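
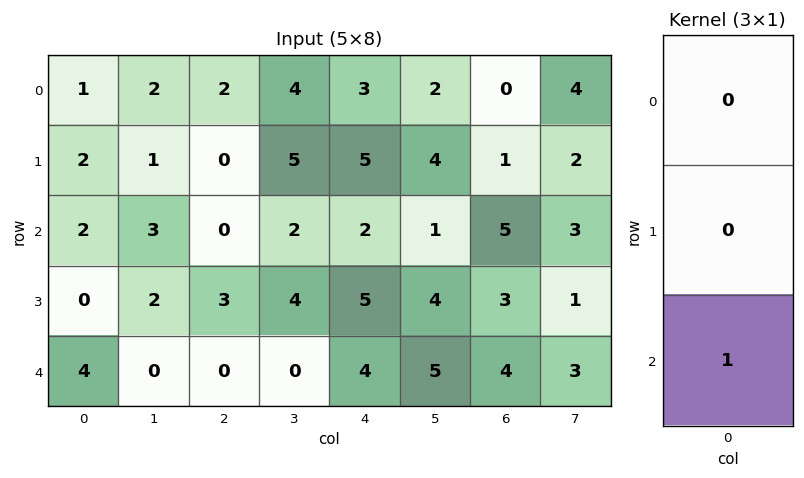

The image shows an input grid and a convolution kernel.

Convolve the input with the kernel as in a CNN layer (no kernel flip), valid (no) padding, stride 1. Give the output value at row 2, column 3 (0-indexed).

0

The receptive field on the input at this output position is [2 / 4 / 0]. Elementwise product with the kernel and sum: 0·1.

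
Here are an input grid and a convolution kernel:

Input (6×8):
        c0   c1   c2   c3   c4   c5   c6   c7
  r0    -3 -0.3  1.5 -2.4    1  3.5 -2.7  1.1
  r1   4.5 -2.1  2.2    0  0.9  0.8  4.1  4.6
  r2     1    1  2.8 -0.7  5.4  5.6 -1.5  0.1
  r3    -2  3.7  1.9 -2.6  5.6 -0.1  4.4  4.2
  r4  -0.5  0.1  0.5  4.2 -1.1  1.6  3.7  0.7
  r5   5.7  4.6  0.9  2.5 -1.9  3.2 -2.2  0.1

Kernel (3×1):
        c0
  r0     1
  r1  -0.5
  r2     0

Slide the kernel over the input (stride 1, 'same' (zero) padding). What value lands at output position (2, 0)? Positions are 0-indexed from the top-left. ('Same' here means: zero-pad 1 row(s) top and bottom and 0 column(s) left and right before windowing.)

The receptive field on the zero-padded input at this output position is [4.5 / 1 / -2]. Elementwise product with the kernel and sum: 4.5·1 + 1·-0.5.

4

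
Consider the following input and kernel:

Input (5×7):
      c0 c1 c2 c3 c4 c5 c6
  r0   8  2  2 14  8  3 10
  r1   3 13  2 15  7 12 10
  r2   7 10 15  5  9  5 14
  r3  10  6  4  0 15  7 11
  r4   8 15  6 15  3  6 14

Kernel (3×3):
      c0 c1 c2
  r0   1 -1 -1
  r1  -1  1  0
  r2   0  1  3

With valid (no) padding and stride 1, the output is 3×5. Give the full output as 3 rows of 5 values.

Output[0,0]: The receptive field on the input at this output position is [8 2 2 / 3 13 2 / 7 10 15]. Elementwise product with the kernel and sum: 8·1 + 2·-1 + 2·-1 + 3·-1 + 13·1 + 10·1 + 15·3.
Output[0,1]: The receptive field on the input at this output position is [2 2 14 / 13 2 15 / 10 15 5]. Elementwise product with the kernel and sum: 2·1 + 2·-1 + 14·-1 + 13·-1 + 2·1 + 15·1 + 5·3.

69 5 25 19 47
9 5 15 36 21
11 39 21 27 30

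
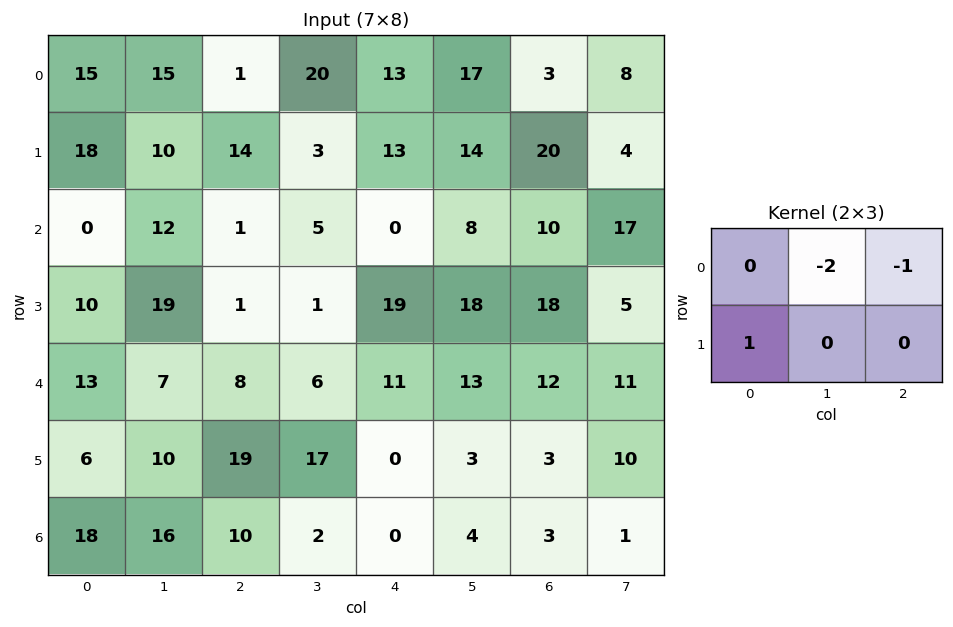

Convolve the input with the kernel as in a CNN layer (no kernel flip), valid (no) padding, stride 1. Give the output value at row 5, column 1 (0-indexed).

-39

The receptive field on the input at this output position is [10 19 17 / 16 10 2]. Elementwise product with the kernel and sum: 19·-2 + 17·-1 + 16·1.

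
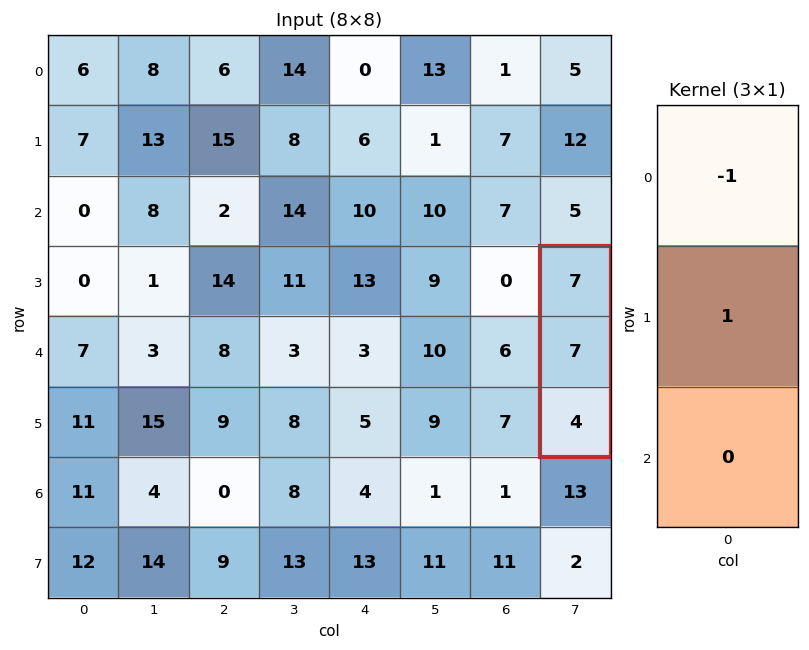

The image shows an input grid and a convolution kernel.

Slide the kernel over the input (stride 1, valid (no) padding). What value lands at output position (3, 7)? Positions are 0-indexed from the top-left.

The receptive field on the input at this output position is [7 / 7 / 4]. Elementwise product with the kernel and sum: 7·-1 + 7·1.

0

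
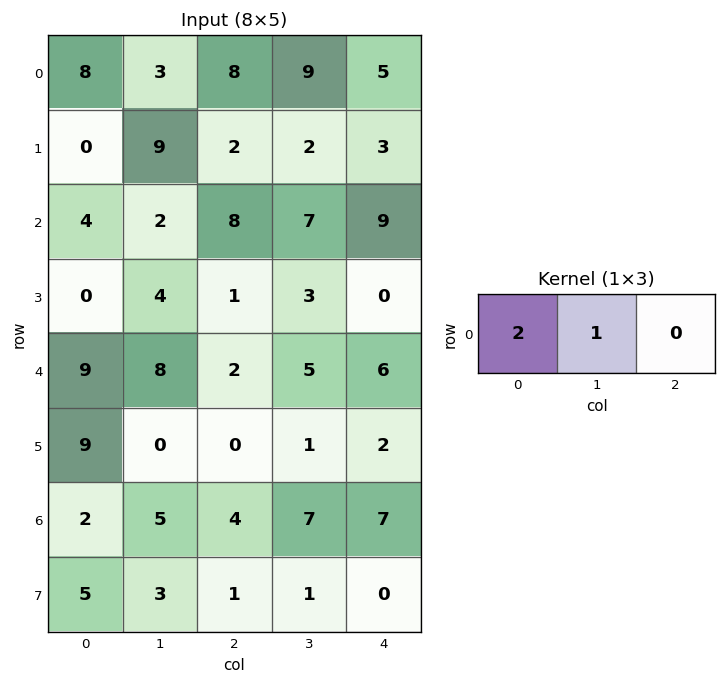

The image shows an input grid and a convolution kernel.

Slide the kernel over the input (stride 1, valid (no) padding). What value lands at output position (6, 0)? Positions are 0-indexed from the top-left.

9

The receptive field on the input at this output position is [2 5 4]. Elementwise product with the kernel and sum: 2·2 + 5·1.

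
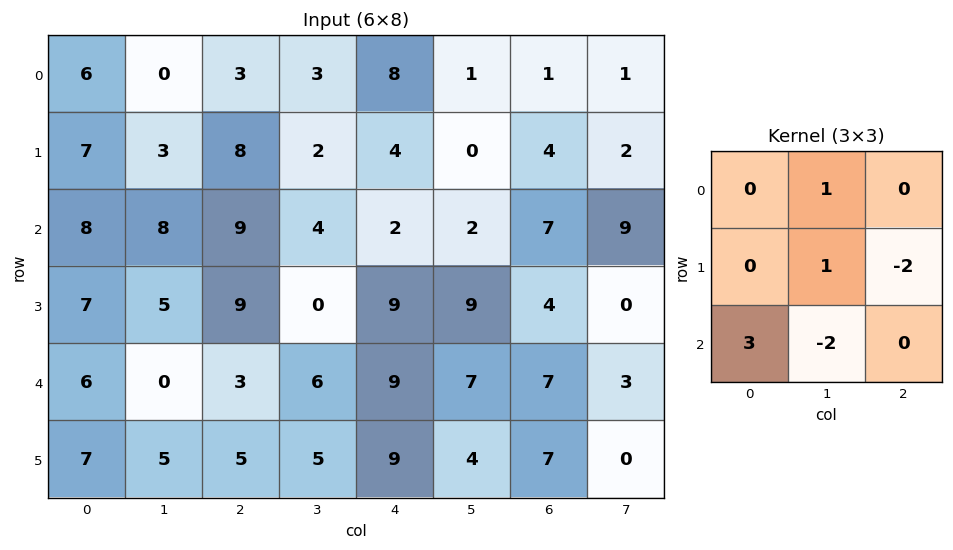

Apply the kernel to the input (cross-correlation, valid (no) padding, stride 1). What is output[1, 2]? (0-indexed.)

29

The receptive field on the input at this output position is [8 2 4 / 9 4 2 / 9 0 9]. Elementwise product with the kernel and sum: 2·1 + 4·1 + 2·-2 + 9·3 + 0·-2.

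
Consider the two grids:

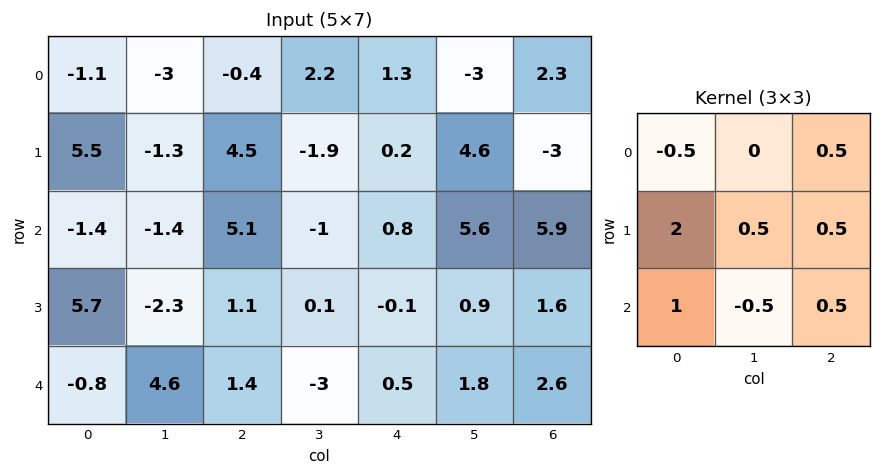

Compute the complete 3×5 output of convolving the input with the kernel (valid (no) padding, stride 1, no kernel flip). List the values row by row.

14.8 -3.15 15 -2.6 2.65
5.95 -3.85 8.95 5.05 6
11.65 -1.4 3.2 1.55 4.5

Output[0,0]: The receptive field on the input at this output position is [-1.1 -3 -0.4 / 5.5 -1.3 4.5 / -1.4 -1.4 5.1]. Elementwise product with the kernel and sum: -1.1·-0.5 + -0.4·0.5 + 5.5·2 + -1.3·0.5 + 4.5·0.5 + -1.4·1 + -1.4·-0.5 + 5.1·0.5.
Output[0,1]: The receptive field on the input at this output position is [-3 -0.4 2.2 / -1.3 4.5 -1.9 / -1.4 5.1 -1]. Elementwise product with the kernel and sum: -3·-0.5 + 2.2·0.5 + -1.3·2 + 4.5·0.5 + -1.9·0.5 + -1.4·1 + 5.1·-0.5 + -1·0.5.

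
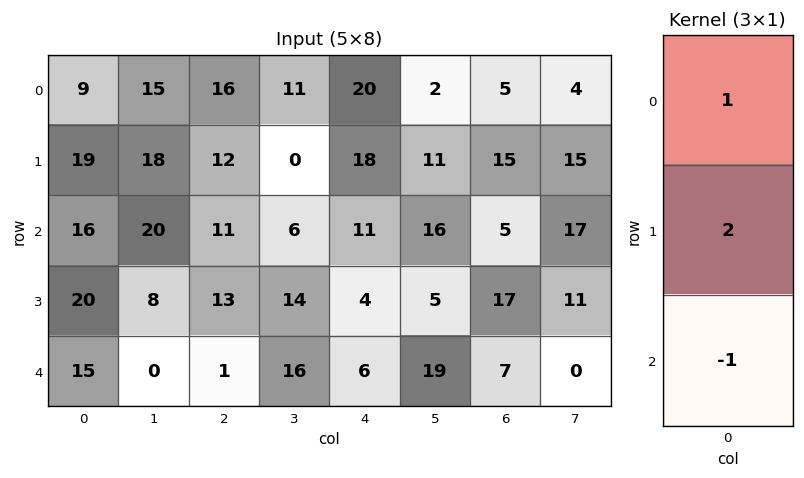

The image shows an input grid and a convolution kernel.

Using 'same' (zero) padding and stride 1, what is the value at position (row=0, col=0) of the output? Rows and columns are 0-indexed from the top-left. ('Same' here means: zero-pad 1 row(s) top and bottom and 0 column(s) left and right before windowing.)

The receptive field on the zero-padded input at this output position is [0 / 9 / 19]. Elementwise product with the kernel and sum: 0·1 + 9·2 + 19·-1.

-1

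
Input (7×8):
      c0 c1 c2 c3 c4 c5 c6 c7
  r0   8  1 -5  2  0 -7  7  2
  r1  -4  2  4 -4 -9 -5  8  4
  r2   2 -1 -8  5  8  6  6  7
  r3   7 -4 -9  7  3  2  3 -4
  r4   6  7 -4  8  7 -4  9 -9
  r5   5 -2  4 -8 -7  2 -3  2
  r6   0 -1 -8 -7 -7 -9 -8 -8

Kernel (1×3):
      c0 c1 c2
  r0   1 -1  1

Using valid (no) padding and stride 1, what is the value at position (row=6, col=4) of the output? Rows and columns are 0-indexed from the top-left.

-6

The receptive field on the input at this output position is [-7 -9 -8]. Elementwise product with the kernel and sum: -7·1 + -9·-1 + -8·1.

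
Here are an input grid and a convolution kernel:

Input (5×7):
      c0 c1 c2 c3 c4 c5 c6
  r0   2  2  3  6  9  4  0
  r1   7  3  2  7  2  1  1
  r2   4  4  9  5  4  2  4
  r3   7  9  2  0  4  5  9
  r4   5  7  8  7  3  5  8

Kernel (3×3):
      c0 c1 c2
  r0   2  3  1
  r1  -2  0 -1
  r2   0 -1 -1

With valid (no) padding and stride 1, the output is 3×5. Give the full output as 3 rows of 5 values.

-16 -8 18 22 19
-3 4 1 0 -18
-2 7 19 11 -12

Output[0,0]: The receptive field on the input at this output position is [2 2 3 / 7 3 2 / 4 4 9]. Elementwise product with the kernel and sum: 2·2 + 2·3 + 3·1 + 7·-2 + 2·-1 + 4·-1 + 9·-1.
Output[0,1]: The receptive field on the input at this output position is [2 3 6 / 3 2 7 / 4 9 5]. Elementwise product with the kernel and sum: 2·2 + 3·3 + 6·1 + 3·-2 + 7·-1 + 9·-1 + 5·-1.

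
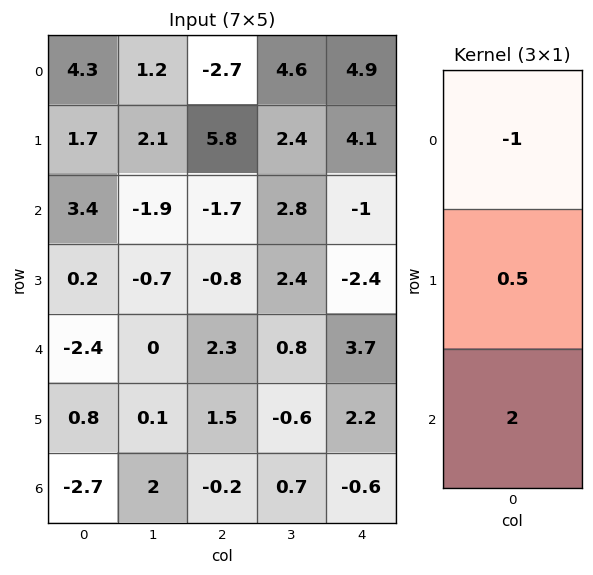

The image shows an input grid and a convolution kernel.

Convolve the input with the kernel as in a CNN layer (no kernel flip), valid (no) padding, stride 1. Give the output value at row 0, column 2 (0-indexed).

2.2

The receptive field on the input at this output position is [-2.7 / 5.8 / -1.7]. Elementwise product with the kernel and sum: -2.7·-1 + 5.8·0.5 + -1.7·2.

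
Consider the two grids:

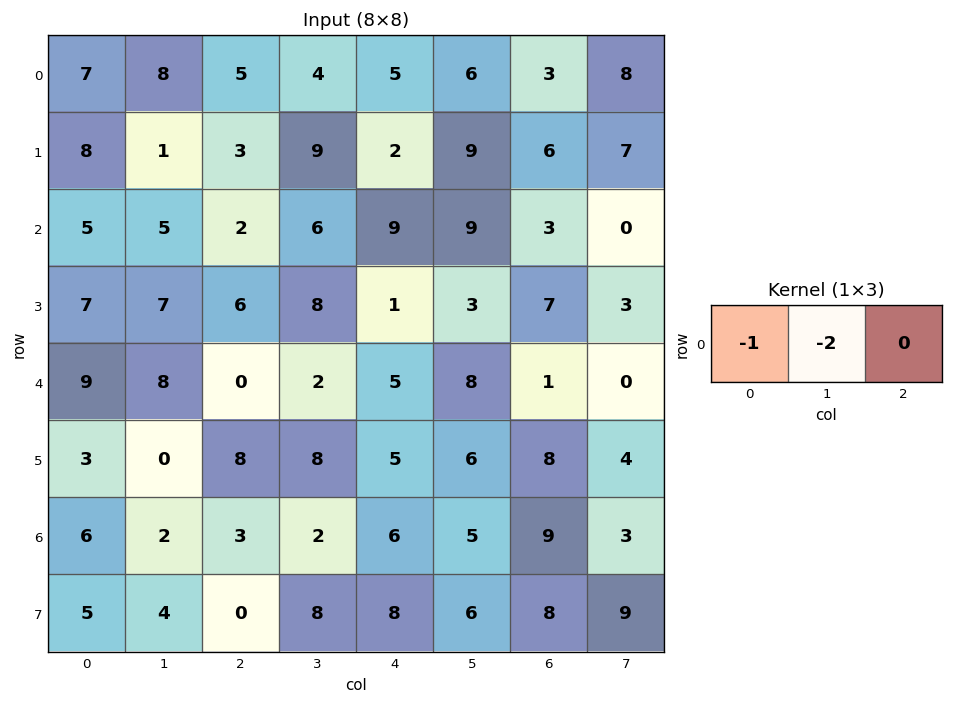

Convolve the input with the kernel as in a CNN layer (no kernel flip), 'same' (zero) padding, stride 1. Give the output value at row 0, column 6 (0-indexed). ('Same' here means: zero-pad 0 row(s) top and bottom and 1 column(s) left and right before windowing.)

The receptive field on the zero-padded input at this output position is [6 3 8]. Elementwise product with the kernel and sum: 6·-1 + 3·-2.

-12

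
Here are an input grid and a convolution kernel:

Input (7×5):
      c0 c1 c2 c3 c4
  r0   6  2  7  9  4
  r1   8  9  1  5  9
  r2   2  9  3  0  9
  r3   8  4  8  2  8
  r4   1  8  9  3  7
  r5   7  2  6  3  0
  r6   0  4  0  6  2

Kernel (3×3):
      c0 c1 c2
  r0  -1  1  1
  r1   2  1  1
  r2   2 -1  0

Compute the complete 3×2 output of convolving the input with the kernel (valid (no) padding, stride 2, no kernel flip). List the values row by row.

24 28
32 47
34 10

Output[0,0]: The receptive field on the input at this output position is [6 2 7 / 8 9 1 / 2 9 3]. Elementwise product with the kernel and sum: 6·-1 + 2·1 + 7·1 + 8·2 + 9·1 + 1·1 + 2·2 + 9·-1.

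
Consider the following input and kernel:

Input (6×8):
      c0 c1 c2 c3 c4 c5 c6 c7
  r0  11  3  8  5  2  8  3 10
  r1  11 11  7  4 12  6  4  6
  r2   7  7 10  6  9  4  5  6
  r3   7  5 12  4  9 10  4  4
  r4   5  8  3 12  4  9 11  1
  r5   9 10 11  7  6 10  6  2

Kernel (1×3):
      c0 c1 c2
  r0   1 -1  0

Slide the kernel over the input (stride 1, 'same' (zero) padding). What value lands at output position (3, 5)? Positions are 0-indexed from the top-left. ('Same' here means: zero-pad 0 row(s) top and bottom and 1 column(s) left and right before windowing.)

The receptive field on the zero-padded input at this output position is [9 10 4]. Elementwise product with the kernel and sum: 9·1 + 10·-1.

-1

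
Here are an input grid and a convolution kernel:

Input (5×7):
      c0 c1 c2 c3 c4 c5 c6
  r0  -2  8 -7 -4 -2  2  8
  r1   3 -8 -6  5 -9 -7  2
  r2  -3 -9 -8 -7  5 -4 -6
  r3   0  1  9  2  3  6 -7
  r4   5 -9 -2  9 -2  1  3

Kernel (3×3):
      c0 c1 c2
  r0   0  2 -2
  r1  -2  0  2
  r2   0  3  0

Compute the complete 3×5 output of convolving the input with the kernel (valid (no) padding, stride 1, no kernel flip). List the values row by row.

Output[0,0]: The receptive field on the input at this output position is [-2 8 -7 / 3 -8 -6 / -3 -9 -8]. Elementwise product with the kernel and sum: 8·2 + -7·-2 + 3·-2 + -6·2 + -9·3.
Output[0,1]: The receptive field on the input at this output position is [8 -7 -4 / -8 -6 5 / -9 -8 -7]. Elementwise product with the kernel and sum: -7·2 + -4·-2 + -8·-2 + 5·2 + -8·3.

-15 -4 -31 -17 -2
-11 9 60 11 -22
-11 -6 -9 20 -13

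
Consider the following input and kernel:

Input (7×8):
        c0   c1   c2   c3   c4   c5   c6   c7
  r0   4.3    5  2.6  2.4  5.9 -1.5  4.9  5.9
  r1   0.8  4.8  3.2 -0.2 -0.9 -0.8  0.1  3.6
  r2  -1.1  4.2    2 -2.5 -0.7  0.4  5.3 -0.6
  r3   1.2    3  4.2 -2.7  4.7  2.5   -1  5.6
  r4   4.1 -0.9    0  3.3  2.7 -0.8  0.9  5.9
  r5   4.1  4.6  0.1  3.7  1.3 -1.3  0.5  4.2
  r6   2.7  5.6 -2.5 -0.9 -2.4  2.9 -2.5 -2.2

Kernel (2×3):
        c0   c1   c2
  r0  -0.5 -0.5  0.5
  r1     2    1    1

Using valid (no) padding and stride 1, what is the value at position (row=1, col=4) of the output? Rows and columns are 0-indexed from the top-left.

The receptive field on the input at this output position is [-0.9 -0.8 0.1 / -0.7 0.4 5.3]. Elementwise product with the kernel and sum: -0.9·-0.5 + -0.8·-0.5 + 0.1·0.5 + -0.7·2 + 0.4·1 + 5.3·1.

5.2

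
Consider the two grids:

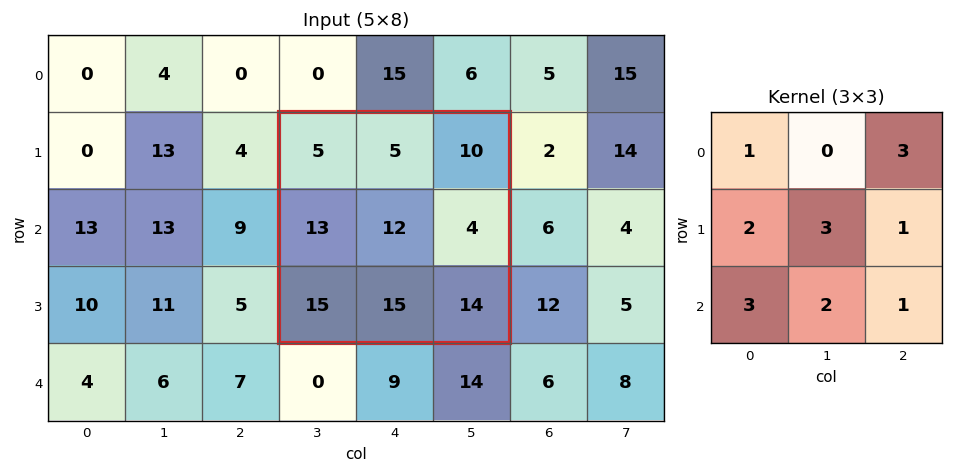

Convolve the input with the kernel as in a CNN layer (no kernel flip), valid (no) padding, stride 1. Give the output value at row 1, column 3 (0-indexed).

The receptive field on the input at this output position is [5 5 10 / 13 12 4 / 15 15 14]. Elementwise product with the kernel and sum: 5·1 + 10·3 + 13·2 + 12·3 + 4·1 + 15·3 + 15·2 + 14·1.

190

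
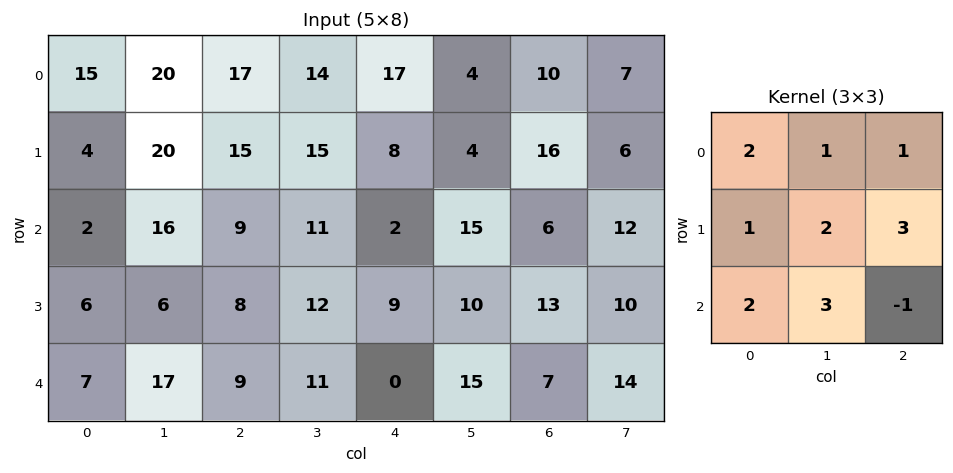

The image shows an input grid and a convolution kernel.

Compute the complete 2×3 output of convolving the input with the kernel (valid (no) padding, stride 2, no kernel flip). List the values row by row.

199 183 155
127 141 131

Output[0,0]: The receptive field on the input at this output position is [15 20 17 / 4 20 15 / 2 16 9]. Elementwise product with the kernel and sum: 15·2 + 20·1 + 17·1 + 4·1 + 20·2 + 15·3 + 2·2 + 16·3 + 9·-1.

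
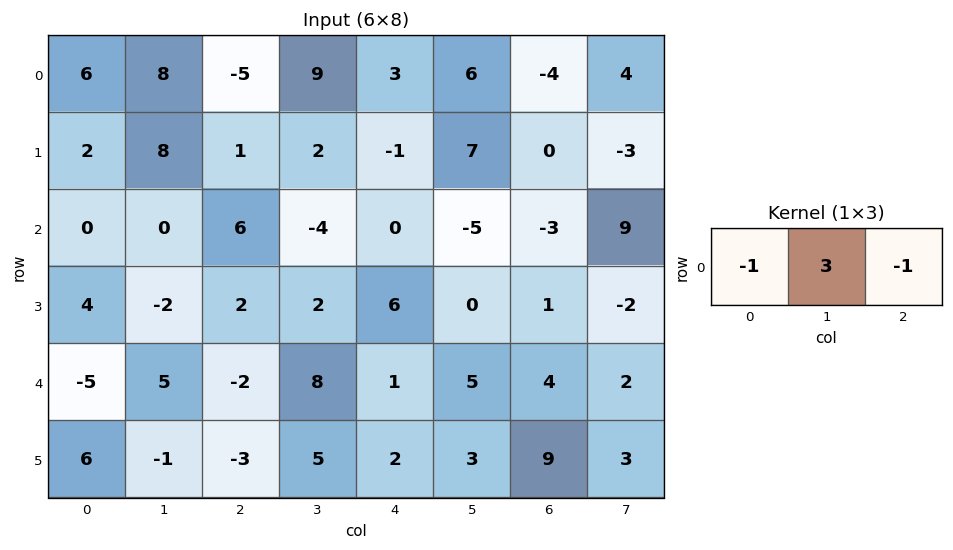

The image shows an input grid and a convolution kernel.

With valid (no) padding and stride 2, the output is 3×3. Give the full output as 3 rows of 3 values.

Output[0,0]: The receptive field on the input at this output position is [6 8 -5]. Elementwise product with the kernel and sum: 6·-1 + 8·3 + -5·-1.

23 29 19
-6 -18 -12
22 25 10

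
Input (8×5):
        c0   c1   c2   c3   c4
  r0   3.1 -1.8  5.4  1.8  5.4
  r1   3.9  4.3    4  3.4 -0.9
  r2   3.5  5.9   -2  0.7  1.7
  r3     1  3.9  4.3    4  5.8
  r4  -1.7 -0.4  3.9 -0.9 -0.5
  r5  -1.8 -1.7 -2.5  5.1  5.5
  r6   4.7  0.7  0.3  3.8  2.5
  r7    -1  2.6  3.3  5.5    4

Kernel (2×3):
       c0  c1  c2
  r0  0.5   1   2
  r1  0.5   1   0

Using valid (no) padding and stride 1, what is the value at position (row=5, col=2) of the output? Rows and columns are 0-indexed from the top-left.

The receptive field on the input at this output position is [-2.5 5.1 5.5 / 0.3 3.8 2.5]. Elementwise product with the kernel and sum: -2.5·0.5 + 5.1·1 + 5.5·2 + 0.3·0.5 + 3.8·1.

18.8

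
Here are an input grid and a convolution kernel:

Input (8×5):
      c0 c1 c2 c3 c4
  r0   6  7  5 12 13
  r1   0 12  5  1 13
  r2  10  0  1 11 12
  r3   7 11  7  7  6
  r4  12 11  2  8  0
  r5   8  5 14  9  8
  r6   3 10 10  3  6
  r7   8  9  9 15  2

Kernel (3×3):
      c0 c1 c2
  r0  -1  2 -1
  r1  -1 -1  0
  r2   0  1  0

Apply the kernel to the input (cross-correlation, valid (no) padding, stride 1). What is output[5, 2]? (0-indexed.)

-2

The receptive field on the input at this output position is [14 9 8 / 10 3 6 / 9 15 2]. Elementwise product with the kernel and sum: 14·-1 + 9·2 + 8·-1 + 10·-1 + 3·-1 + 15·1.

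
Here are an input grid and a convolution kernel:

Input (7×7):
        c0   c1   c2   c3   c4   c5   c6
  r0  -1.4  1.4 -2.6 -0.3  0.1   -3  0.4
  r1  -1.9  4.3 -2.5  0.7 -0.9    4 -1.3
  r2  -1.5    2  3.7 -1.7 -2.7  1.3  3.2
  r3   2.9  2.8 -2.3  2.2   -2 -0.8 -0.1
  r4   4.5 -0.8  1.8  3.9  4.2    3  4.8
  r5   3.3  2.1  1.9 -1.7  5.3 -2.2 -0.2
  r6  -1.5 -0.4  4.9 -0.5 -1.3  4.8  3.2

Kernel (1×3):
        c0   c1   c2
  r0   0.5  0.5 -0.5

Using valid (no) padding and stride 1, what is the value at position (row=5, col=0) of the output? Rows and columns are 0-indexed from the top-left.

1.75

The receptive field on the input at this output position is [3.3 2.1 1.9]. Elementwise product with the kernel and sum: 3.3·0.5 + 2.1·0.5 + 1.9·-0.5.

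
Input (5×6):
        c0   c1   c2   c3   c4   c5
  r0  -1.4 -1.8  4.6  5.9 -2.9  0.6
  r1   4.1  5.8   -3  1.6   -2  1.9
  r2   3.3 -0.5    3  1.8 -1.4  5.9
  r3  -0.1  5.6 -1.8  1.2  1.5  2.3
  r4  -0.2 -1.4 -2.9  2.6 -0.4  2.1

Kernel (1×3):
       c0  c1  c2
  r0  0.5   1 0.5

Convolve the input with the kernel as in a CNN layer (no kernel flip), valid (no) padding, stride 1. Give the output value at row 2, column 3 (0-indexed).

The receptive field on the input at this output position is [1.8 -1.4 5.9]. Elementwise product with the kernel and sum: 1.8·0.5 + -1.4·1 + 5.9·0.5.

2.45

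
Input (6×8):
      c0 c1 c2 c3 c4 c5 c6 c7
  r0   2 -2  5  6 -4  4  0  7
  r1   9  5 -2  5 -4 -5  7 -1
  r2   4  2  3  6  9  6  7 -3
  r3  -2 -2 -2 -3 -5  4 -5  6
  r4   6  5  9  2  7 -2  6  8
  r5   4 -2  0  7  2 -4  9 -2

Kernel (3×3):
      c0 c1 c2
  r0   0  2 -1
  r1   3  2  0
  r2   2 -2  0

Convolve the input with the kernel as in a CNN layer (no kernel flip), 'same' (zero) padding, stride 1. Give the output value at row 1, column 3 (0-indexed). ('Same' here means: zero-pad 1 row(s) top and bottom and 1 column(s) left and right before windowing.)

The receptive field on the zero-padded input at this output position is [5 6 -4 / -2 5 -4 / 3 6 9]. Elementwise product with the kernel and sum: 6·2 + -4·-1 + -2·3 + 5·2 + 3·2 + 6·-2.

14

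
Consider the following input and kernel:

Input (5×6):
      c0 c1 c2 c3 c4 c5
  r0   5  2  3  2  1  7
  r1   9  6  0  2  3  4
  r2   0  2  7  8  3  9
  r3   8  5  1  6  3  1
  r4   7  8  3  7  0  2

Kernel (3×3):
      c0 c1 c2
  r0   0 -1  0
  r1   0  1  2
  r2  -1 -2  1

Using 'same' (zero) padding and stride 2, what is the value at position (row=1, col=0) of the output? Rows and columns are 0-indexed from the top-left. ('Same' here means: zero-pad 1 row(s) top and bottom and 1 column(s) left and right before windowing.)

The receptive field on the zero-padded input at this output position is [0 9 6 / 0 0 2 / 0 8 5]. Elementwise product with the kernel and sum: 9·-1 + 0·1 + 2·2 + 0·-1 + 8·-2 + 5·1.

-16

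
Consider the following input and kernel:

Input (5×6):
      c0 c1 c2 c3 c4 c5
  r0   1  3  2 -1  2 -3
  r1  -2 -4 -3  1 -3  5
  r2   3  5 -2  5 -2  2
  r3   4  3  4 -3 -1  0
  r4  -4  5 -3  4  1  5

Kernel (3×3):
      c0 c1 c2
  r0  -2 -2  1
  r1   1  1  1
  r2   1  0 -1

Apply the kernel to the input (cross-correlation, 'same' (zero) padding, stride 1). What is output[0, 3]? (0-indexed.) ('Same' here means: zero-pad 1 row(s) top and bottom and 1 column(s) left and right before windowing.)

3

The receptive field on the zero-padded input at this output position is [0 0 0 / 2 -1 2 / -3 1 -3]. Elementwise product with the kernel and sum: 0·-2 + 0·-2 + 0·1 + 2·1 + -1·1 + 2·1 + -3·1 + -3·-1.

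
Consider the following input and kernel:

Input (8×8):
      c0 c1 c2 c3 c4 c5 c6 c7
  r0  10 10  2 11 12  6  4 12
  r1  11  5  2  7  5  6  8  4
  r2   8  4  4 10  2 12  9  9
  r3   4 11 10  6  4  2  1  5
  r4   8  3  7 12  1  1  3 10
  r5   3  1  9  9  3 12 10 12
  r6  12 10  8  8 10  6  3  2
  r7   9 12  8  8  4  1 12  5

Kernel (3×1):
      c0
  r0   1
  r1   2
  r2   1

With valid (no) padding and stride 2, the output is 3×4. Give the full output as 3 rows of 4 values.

Output[0,0]: The receptive field on the input at this output position is [10 / 11 / 8]. Elementwise product with the kernel and sum: 10·1 + 11·2 + 8·1.

40 10 24 29
24 31 11 14
26 33 17 26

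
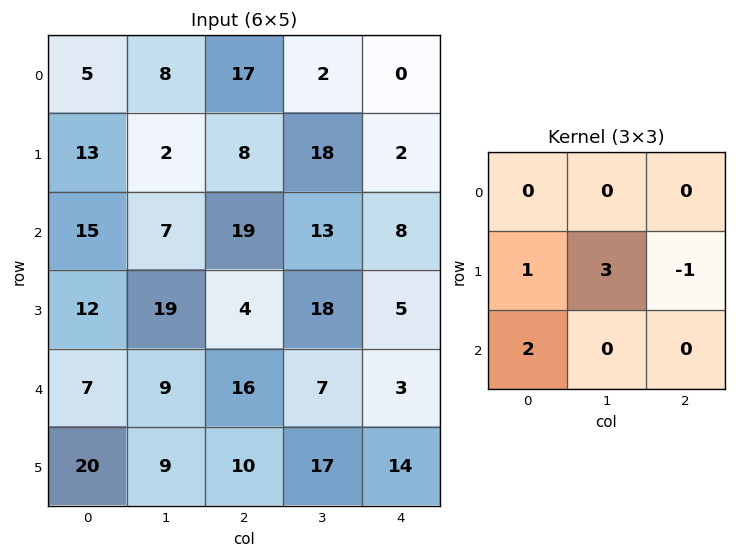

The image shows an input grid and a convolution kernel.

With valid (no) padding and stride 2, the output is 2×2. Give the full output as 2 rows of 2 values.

41 98
79 85

Output[0,0]: The receptive field on the input at this output position is [5 8 17 / 13 2 8 / 15 7 19]. Elementwise product with the kernel and sum: 13·1 + 2·3 + 8·-1 + 15·2.
Output[0,1]: The receptive field on the input at this output position is [17 2 0 / 8 18 2 / 19 13 8]. Elementwise product with the kernel and sum: 8·1 + 18·3 + 2·-1 + 19·2.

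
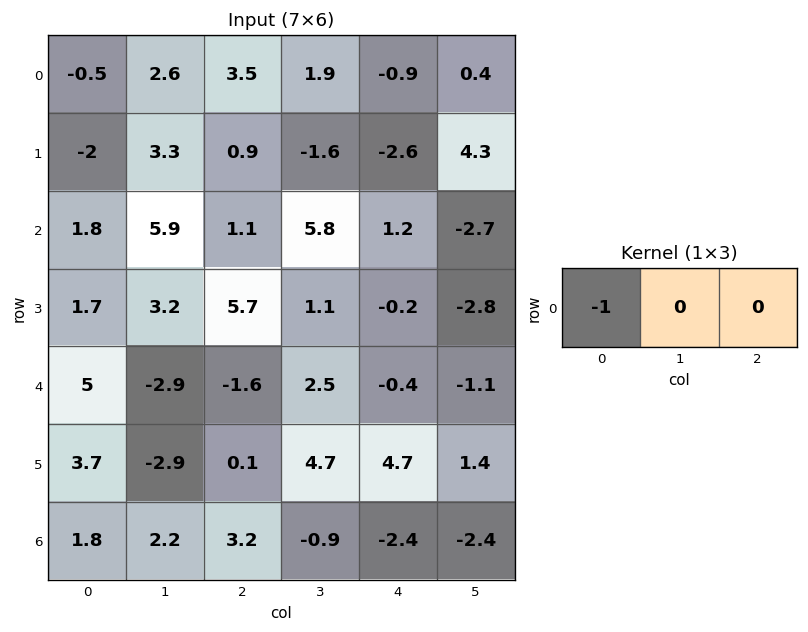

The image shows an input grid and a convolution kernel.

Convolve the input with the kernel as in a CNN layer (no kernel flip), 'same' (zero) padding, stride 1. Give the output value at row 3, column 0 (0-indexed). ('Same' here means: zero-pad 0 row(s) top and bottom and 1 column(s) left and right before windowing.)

0

The receptive field on the zero-padded input at this output position is [0 1.7 3.2]. Elementwise product with the kernel and sum: 0·-1.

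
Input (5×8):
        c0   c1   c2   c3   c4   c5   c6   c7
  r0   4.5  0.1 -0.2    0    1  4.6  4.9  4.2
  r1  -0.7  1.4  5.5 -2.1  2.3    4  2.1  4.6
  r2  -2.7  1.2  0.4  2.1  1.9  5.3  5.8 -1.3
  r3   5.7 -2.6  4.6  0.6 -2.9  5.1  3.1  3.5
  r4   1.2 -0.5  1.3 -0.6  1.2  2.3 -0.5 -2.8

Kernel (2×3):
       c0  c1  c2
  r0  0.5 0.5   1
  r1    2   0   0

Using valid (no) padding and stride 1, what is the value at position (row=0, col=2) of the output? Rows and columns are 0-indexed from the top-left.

11.9

The receptive field on the input at this output position is [-0.2 0 1 / 5.5 -2.1 2.3]. Elementwise product with the kernel and sum: -0.2·0.5 + 0·0.5 + 1·1 + 5.5·2.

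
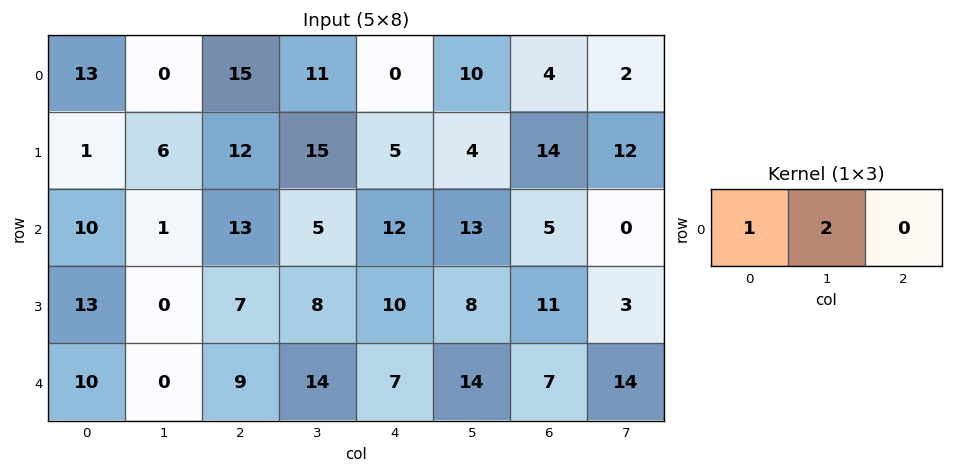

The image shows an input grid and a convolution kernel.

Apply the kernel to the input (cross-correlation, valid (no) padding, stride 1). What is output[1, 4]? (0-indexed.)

13

The receptive field on the input at this output position is [5 4 14]. Elementwise product with the kernel and sum: 5·1 + 4·2.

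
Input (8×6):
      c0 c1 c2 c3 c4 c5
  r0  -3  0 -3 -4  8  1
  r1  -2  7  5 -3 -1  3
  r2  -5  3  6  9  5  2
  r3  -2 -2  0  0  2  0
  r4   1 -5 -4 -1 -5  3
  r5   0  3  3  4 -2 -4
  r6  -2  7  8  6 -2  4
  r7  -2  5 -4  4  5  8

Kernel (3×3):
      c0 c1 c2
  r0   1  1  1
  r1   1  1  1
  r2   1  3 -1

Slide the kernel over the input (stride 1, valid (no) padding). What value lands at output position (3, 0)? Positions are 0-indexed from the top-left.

-6

The receptive field on the input at this output position is [-2 -2 0 / 1 -5 -4 / 0 3 3]. Elementwise product with the kernel and sum: -2·1 + -2·1 + 0·1 + 1·1 + -5·1 + -4·1 + 0·1 + 3·3 + 3·-1.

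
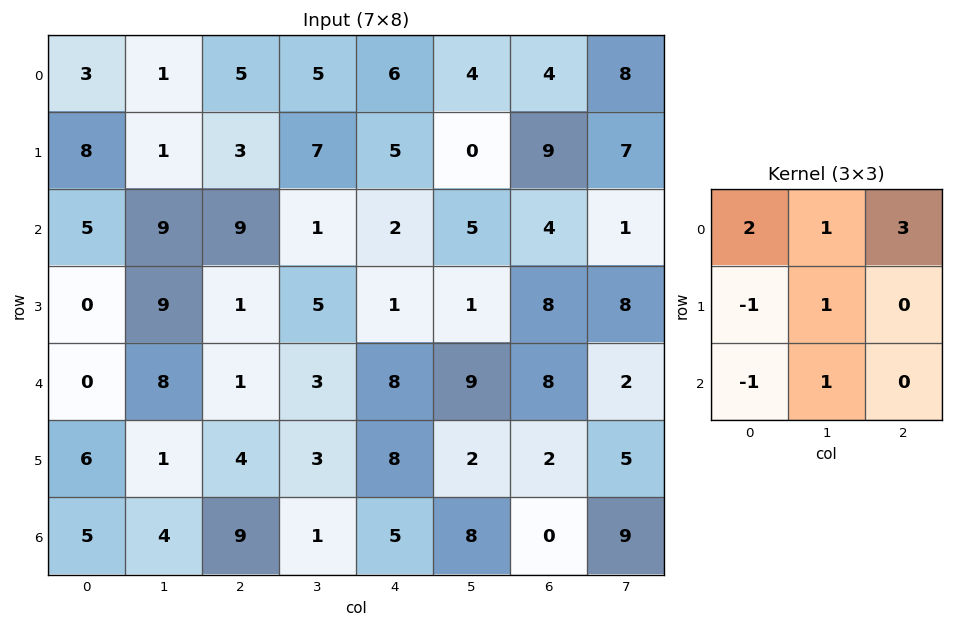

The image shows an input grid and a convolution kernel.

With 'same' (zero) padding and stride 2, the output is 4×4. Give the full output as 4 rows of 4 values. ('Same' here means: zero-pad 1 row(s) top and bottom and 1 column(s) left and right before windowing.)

Output[0,0]: The receptive field on the zero-padded input at this output position is [0 0 0 / 0 3 1 / 0 8 1]. Elementwise product with the kernel and sum: 0·2 + 0·1 + 0·3 + 0·-1 + 3·1 + 0·-1 + 8·1.
Output[0,1]: The receptive field on the zero-padded input at this output position is [0 0 0 / 1 5 5 / 1 3 7]. Elementwise product with the kernel and sum: 0·2 + 0·1 + 0·3 + 1·-1 + 5·1 + 1·-1 + 3·1.

11 6 -1 9
16 18 16 36
33 30 24 33
14 20 24 13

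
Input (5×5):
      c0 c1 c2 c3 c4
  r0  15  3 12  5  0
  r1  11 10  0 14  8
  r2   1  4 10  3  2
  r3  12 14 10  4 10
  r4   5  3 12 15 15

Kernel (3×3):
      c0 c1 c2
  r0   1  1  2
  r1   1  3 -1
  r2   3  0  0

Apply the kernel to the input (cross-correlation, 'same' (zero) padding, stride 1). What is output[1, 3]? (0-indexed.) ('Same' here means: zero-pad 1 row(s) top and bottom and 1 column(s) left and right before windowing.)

81

The receptive field on the zero-padded input at this output position is [12 5 0 / 0 14 8 / 10 3 2]. Elementwise product with the kernel and sum: 12·1 + 5·1 + 0·2 + 0·1 + 14·3 + 8·-1 + 10·3.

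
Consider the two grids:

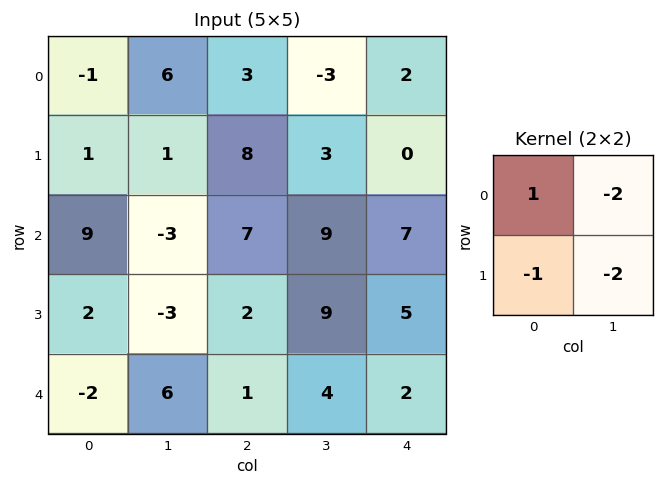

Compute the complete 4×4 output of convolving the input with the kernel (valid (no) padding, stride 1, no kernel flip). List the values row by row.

-16 -17 -5 -10
-4 -26 -23 -20
19 -18 -31 -24
-2 -15 -25 -9

Output[0,0]: The receptive field on the input at this output position is [-1 6 / 1 1]. Elementwise product with the kernel and sum: -1·1 + 6·-2 + 1·-1 + 1·-2.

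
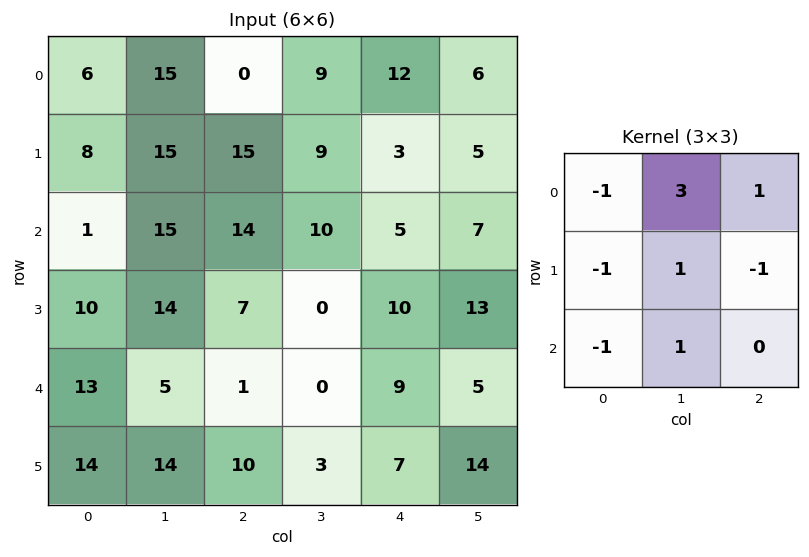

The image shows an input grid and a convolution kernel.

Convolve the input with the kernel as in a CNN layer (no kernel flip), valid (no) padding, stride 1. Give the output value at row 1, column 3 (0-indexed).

The receptive field on the input at this output position is [9 3 5 / 10 5 7 / 0 10 13]. Elementwise product with the kernel and sum: 9·-1 + 3·3 + 5·1 + 10·-1 + 5·1 + 7·-1 + 0·-1 + 10·1.

3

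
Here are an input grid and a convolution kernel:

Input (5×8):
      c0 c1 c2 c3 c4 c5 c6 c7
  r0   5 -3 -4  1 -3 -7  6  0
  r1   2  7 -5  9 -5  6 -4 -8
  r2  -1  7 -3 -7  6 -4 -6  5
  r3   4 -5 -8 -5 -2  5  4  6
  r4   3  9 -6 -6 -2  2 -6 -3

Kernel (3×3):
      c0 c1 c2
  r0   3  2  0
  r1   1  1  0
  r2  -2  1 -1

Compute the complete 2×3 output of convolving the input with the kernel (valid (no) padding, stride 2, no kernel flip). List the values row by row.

30 -13 -32
19 -28 25

Output[0,0]: The receptive field on the input at this output position is [5 -3 -4 / 2 7 -5 / -1 7 -3]. Elementwise product with the kernel and sum: 5·3 + -3·2 + 2·1 + 7·1 + -1·-2 + 7·1 + -3·-1.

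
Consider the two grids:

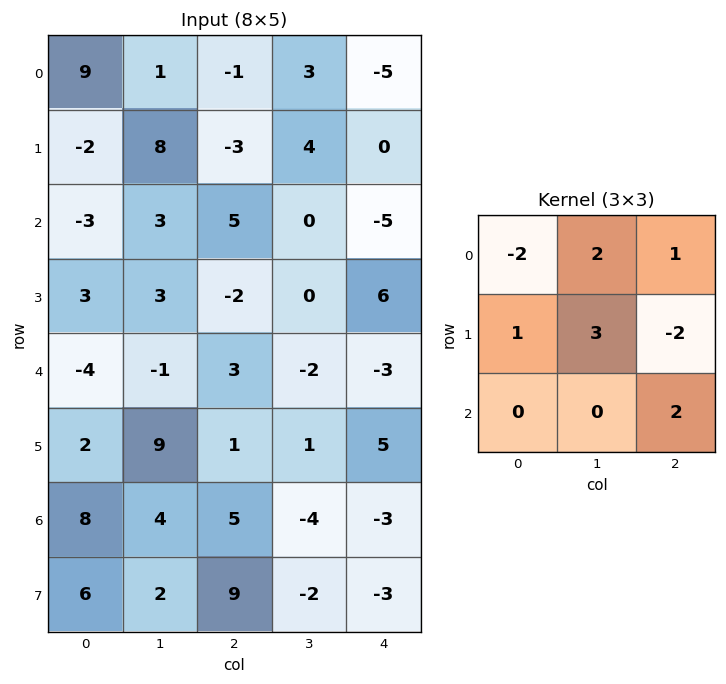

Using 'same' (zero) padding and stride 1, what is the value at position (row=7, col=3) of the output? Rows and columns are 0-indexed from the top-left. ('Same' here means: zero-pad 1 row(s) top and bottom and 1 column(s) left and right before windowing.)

The receptive field on the zero-padded input at this output position is [5 -4 -3 / 9 -2 -3 / 0 0 0]. Elementwise product with the kernel and sum: 5·-2 + -4·2 + -3·1 + 9·1 + -2·3 + -3·-2 + 0·2.

-12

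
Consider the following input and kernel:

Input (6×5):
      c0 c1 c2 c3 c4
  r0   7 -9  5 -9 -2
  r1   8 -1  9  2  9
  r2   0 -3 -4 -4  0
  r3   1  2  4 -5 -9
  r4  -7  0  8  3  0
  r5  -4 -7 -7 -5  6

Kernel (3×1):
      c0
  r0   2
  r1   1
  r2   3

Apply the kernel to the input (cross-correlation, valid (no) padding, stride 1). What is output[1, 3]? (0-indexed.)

-15

The receptive field on the input at this output position is [2 / -4 / -5]. Elementwise product with the kernel and sum: 2·2 + -4·1 + -5·3.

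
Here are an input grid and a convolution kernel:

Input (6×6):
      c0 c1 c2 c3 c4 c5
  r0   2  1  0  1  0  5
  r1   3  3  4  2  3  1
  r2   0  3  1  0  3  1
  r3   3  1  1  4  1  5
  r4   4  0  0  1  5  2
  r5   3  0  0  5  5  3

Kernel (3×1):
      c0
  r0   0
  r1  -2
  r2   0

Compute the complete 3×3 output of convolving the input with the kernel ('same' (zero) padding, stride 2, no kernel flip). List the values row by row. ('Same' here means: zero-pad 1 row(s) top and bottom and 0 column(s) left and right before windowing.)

Output[0,0]: The receptive field on the zero-padded input at this output position is [0 / 2 / 3]. Elementwise product with the kernel and sum: 2·-2.

-4 0 0
0 -2 -6
-8 0 -10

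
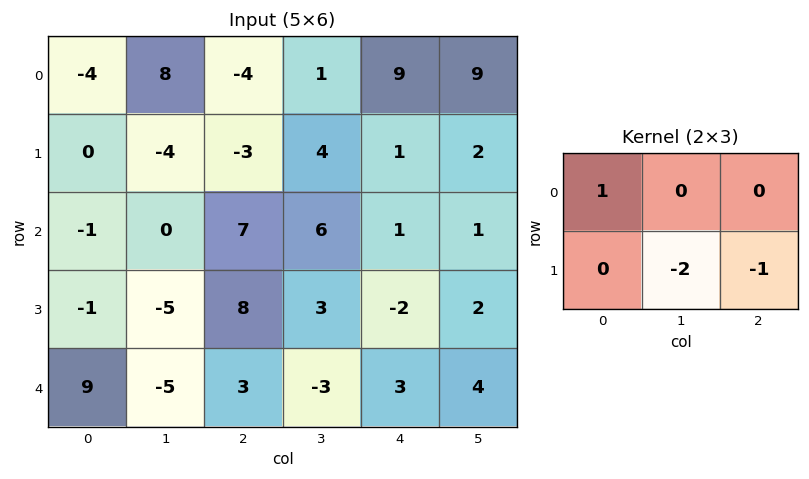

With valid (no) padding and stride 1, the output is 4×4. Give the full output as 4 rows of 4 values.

Output[0,0]: The receptive field on the input at this output position is [-4 8 -4 / 0 -4 -3]. Elementwise product with the kernel and sum: -4·1 + -4·-2 + -3·-1.
Output[0,1]: The receptive field on the input at this output position is [8 -4 1 / -4 -3 4]. Elementwise product with the kernel and sum: 8·1 + -3·-2 + 4·-1.

7 10 -13 -3
-7 -24 -16 1
1 -19 3 8
6 -8 11 -7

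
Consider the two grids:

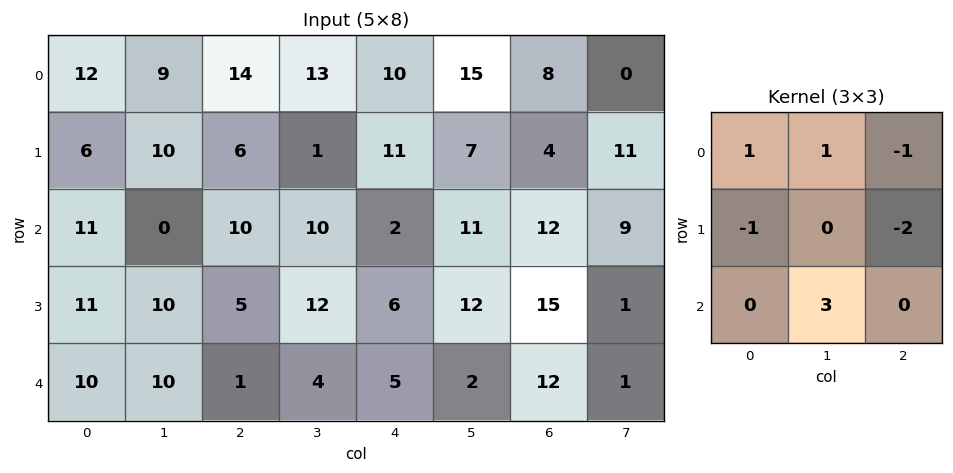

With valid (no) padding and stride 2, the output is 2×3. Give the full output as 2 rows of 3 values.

-11 19 31
10 13 -29

Output[0,0]: The receptive field on the input at this output position is [12 9 14 / 6 10 6 / 11 0 10]. Elementwise product with the kernel and sum: 12·1 + 9·1 + 14·-1 + 6·-1 + 6·-2 + 0·3.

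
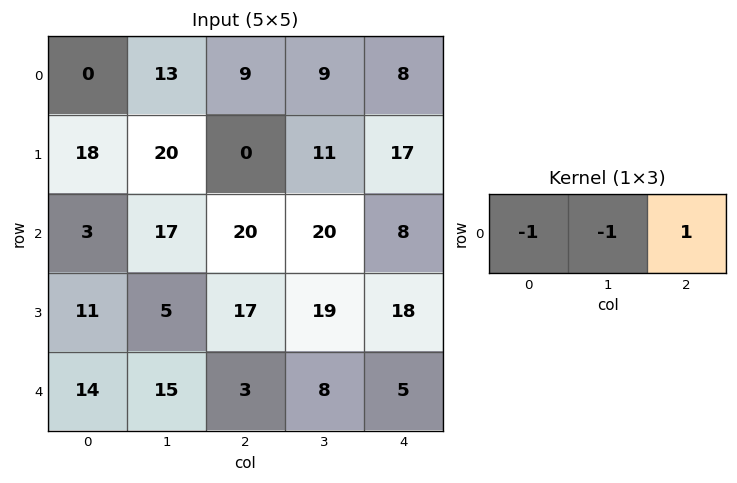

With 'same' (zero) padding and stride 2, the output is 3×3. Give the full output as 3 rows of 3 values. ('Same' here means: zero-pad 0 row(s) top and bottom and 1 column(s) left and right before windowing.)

Output[0,0]: The receptive field on the zero-padded input at this output position is [0 0 13]. Elementwise product with the kernel and sum: 0·-1 + 0·-1 + 13·1.
Output[0,1]: The receptive field on the zero-padded input at this output position is [13 9 9]. Elementwise product with the kernel and sum: 13·-1 + 9·-1 + 9·1.

13 -13 -17
14 -17 -28
1 -10 -13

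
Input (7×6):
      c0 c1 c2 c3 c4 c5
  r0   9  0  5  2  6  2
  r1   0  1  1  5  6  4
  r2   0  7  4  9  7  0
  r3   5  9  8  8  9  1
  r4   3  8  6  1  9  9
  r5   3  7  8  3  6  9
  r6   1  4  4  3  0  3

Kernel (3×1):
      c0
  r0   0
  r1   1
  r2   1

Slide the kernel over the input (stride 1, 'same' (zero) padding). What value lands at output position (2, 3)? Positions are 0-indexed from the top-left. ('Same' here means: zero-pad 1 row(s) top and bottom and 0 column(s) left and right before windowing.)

The receptive field on the zero-padded input at this output position is [5 / 9 / 8]. Elementwise product with the kernel and sum: 9·1 + 8·1.

17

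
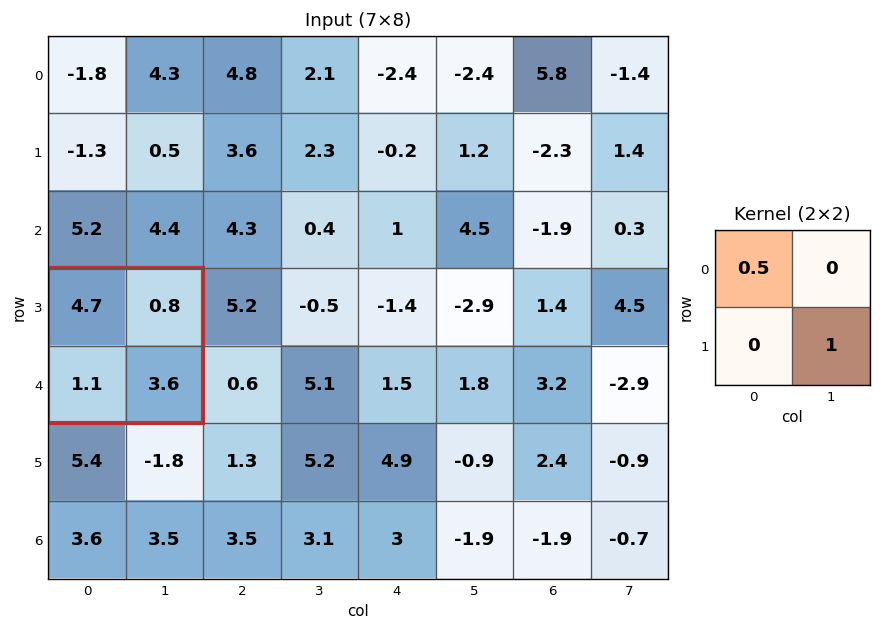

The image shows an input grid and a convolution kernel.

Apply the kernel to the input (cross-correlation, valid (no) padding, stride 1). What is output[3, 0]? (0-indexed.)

The receptive field on the input at this output position is [4.7 0.8 / 1.1 3.6]. Elementwise product with the kernel and sum: 4.7·0.5 + 3.6·1.

5.95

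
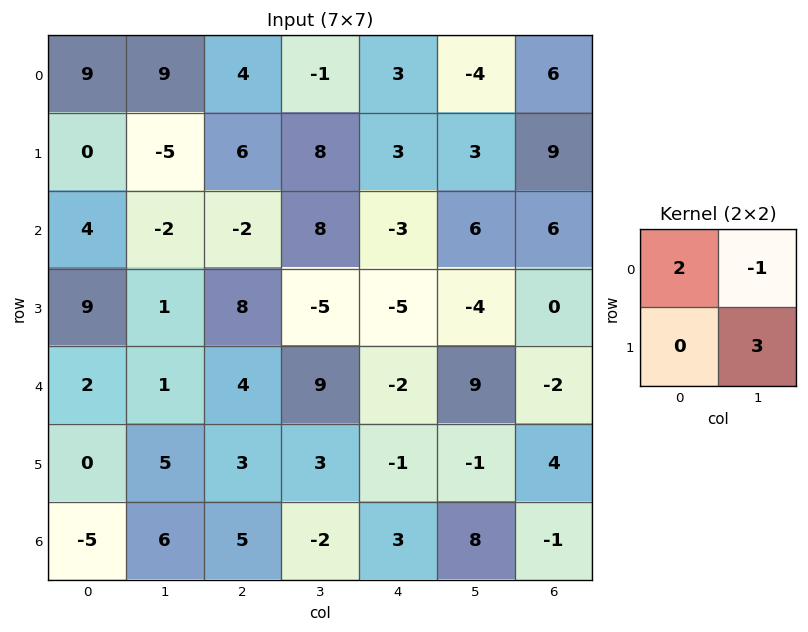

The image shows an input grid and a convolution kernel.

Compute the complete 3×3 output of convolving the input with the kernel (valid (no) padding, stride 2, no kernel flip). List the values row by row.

Output[0,0]: The receptive field on the input at this output position is [9 9 / 0 -5]. Elementwise product with the kernel and sum: 9·2 + 9·-1 + -5·3.

-6 33 19
13 -27 -24
18 8 -16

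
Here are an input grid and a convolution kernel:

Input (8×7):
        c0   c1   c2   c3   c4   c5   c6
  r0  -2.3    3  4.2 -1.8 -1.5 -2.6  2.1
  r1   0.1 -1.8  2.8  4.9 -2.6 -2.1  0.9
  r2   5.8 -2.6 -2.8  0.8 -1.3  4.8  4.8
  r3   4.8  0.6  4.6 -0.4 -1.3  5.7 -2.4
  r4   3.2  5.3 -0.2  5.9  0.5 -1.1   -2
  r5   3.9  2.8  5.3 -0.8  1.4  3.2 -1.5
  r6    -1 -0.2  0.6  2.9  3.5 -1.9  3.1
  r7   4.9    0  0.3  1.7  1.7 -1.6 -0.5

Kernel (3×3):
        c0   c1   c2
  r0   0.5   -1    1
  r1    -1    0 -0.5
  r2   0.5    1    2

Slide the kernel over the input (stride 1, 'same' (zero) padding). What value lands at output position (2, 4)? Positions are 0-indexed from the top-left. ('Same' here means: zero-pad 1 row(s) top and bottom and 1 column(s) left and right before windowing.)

The receptive field on the zero-padded input at this output position is [4.9 -2.6 -2.1 / 0.8 -1.3 4.8 / -0.4 -1.3 5.7]. Elementwise product with the kernel and sum: 4.9·0.5 + -2.6·-1 + -2.1·1 + 0.8·-1 + 4.8·-0.5 + -0.4·0.5 + -1.3·1 + 5.7·2.

9.65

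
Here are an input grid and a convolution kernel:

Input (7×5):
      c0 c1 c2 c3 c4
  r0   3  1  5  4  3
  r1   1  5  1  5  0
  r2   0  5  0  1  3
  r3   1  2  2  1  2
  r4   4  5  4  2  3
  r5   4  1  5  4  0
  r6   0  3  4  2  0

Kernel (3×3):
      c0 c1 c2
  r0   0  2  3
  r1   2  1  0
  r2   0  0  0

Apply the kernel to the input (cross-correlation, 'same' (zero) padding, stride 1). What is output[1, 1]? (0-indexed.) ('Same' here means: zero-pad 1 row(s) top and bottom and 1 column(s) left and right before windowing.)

The receptive field on the zero-padded input at this output position is [3 1 5 / 1 5 1 / 0 5 0]. Elementwise product with the kernel and sum: 1·2 + 5·3 + 1·2 + 5·1.

24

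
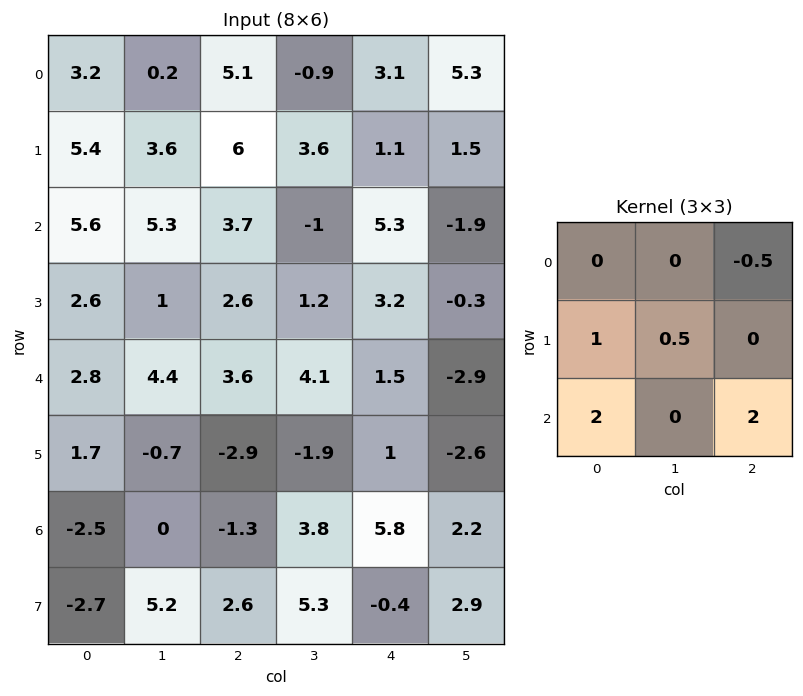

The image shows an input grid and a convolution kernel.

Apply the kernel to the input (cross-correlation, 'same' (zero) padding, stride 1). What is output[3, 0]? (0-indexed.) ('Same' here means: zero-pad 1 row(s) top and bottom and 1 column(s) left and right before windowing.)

7.45

The receptive field on the zero-padded input at this output position is [0 5.6 5.3 / 0 2.6 1 / 0 2.8 4.4]. Elementwise product with the kernel and sum: 5.3·-0.5 + 0·1 + 2.6·0.5 + 0·2 + 4.4·2.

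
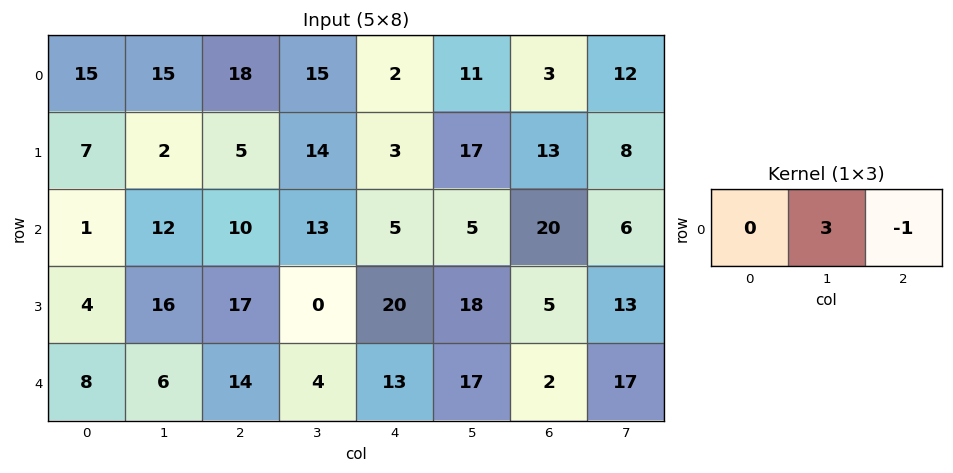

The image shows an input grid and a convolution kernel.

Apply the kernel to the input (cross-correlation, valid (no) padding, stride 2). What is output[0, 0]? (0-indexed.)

The receptive field on the input at this output position is [15 15 18]. Elementwise product with the kernel and sum: 15·3 + 18·-1.

27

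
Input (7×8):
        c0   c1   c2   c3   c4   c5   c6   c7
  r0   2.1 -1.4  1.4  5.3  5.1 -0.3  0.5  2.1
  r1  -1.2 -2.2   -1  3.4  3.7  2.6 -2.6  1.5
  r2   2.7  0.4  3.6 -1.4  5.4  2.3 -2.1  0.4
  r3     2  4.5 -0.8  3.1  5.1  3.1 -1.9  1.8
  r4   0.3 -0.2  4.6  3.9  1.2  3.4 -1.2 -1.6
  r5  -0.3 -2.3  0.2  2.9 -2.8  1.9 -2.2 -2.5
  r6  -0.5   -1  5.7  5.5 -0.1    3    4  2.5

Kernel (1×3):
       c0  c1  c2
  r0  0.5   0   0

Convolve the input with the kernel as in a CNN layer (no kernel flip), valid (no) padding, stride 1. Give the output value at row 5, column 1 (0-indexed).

-1.15

The receptive field on the input at this output position is [-2.3 0.2 2.9]. Elementwise product with the kernel and sum: -2.3·0.5.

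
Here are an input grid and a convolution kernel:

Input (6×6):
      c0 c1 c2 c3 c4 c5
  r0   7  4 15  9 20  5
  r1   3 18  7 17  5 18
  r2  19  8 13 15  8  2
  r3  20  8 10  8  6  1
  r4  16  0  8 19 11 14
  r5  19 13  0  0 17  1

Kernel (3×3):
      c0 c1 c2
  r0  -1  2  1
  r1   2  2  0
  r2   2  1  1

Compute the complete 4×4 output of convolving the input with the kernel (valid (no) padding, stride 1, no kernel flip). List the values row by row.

117 129 120 120
152 89 122 80
106 96 107 94
89 62 83 83

Output[0,0]: The receptive field on the input at this output position is [7 4 15 / 3 18 7 / 19 8 13]. Elementwise product with the kernel and sum: 7·-1 + 4·2 + 15·1 + 3·2 + 18·2 + 19·2 + 8·1 + 13·1.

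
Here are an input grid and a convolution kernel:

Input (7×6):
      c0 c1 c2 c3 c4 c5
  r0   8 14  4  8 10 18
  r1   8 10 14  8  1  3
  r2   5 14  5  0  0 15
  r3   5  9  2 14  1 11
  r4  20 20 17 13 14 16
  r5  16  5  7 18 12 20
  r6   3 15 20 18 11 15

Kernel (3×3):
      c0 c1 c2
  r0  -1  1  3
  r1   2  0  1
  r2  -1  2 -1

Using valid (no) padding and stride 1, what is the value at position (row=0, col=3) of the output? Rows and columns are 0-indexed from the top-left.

The receptive field on the input at this output position is [8 10 18 / 8 1 3 / 0 0 15]. Elementwise product with the kernel and sum: 8·-1 + 10·1 + 18·3 + 8·2 + 3·1 + 0·-1 + 0·2 + 15·-1.

60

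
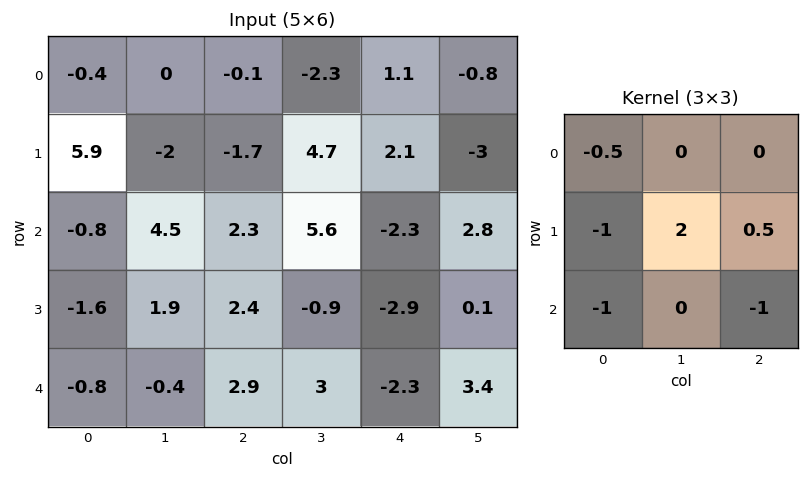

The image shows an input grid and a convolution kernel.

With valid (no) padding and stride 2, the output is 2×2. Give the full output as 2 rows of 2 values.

-12.05 12.2
4.9 -7.4

Output[0,0]: The receptive field on the input at this output position is [-0.4 0 -0.1 / 5.9 -2 -1.7 / -0.8 4.5 2.3]. Elementwise product with the kernel and sum: -0.4·-0.5 + 5.9·-1 + -2·2 + -1.7·0.5 + -0.8·-1 + 2.3·-1.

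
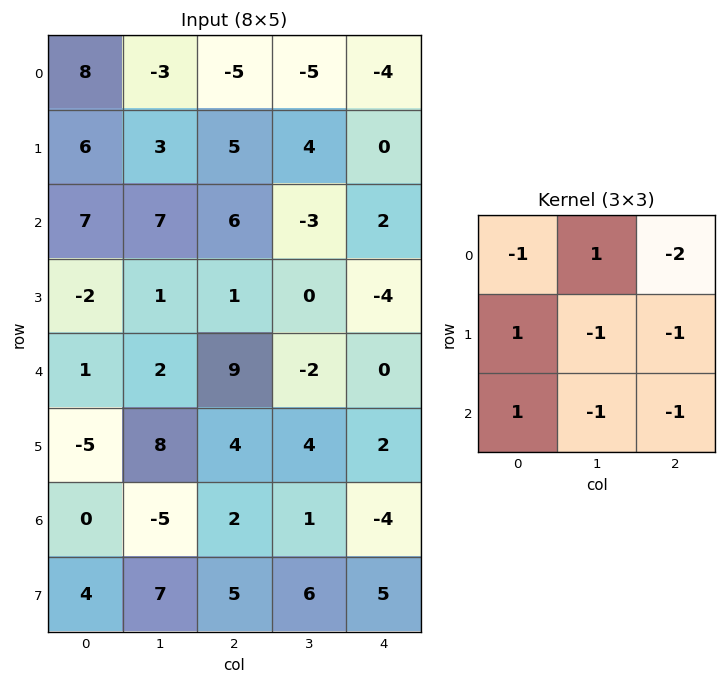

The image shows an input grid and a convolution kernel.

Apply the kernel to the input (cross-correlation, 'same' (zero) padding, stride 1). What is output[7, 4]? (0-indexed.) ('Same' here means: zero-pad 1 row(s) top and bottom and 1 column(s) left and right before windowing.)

The receptive field on the zero-padded input at this output position is [1 -4 0 / 6 5 0 / 0 0 0]. Elementwise product with the kernel and sum: 1·-1 + -4·1 + 0·-2 + 6·1 + 5·-1 + 0·-1 + 0·1 + 0·-1 + 0·-1.

-4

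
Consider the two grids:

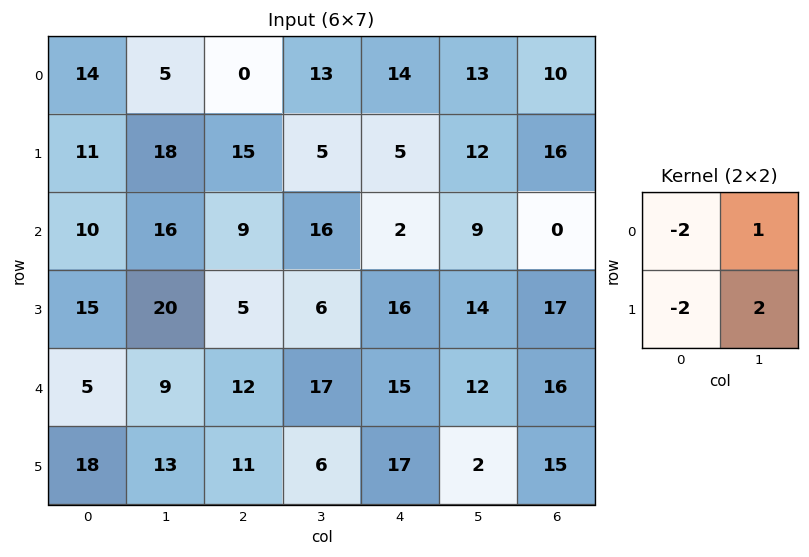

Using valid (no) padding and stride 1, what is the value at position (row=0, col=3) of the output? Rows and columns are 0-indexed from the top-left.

-12

The receptive field on the input at this output position is [13 14 / 5 5]. Elementwise product with the kernel and sum: 13·-2 + 14·1 + 5·-2 + 5·2.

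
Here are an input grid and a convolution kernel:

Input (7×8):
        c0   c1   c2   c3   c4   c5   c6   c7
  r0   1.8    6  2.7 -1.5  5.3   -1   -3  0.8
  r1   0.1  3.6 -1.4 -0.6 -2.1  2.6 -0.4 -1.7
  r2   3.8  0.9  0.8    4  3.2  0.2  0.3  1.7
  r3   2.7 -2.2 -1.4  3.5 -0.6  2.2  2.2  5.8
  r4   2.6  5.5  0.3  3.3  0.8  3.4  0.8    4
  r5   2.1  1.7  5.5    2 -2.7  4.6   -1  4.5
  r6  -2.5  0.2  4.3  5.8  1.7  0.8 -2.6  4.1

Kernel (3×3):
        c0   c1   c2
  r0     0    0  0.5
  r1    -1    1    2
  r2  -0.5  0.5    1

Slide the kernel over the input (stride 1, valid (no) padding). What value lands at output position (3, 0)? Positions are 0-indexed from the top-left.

The receptive field on the input at this output position is [2.7 -2.2 -1.4 / 2.6 5.5 0.3 / 2.1 1.7 5.5]. Elementwise product with the kernel and sum: -1.4·0.5 + 2.6·-1 + 5.5·1 + 0.3·2 + 2.1·-0.5 + 1.7·0.5 + 5.5·1.

8.1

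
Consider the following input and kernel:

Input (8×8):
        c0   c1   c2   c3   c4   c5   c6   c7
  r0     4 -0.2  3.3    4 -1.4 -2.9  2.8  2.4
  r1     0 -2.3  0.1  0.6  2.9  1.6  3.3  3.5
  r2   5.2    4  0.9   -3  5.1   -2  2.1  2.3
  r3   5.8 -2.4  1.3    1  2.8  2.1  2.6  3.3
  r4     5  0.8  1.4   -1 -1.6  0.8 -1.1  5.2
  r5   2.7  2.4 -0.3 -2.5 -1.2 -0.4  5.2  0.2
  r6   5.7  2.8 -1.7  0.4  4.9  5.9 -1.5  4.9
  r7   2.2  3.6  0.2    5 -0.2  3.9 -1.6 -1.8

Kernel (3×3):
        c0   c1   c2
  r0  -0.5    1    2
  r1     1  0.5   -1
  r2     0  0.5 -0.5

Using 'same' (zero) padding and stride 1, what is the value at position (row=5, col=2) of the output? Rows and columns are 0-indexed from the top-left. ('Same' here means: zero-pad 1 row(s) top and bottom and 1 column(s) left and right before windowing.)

2.7

The receptive field on the zero-padded input at this output position is [0.8 1.4 -1 / 2.4 -0.3 -2.5 / 2.8 -1.7 0.4]. Elementwise product with the kernel and sum: 0.8·-0.5 + 1.4·1 + -1·2 + 2.4·1 + -0.3·0.5 + -2.5·-1 + -1.7·0.5 + 0.4·-0.5.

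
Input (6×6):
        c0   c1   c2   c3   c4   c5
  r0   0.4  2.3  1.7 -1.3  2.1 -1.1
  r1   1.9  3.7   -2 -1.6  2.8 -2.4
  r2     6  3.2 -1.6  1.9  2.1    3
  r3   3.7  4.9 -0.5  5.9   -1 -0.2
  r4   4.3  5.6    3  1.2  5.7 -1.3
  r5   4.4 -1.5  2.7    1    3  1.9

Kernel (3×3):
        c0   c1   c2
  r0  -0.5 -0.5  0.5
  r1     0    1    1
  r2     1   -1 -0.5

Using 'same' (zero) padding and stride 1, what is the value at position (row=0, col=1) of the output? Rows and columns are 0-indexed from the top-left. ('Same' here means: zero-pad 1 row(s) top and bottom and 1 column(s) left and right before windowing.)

The receptive field on the zero-padded input at this output position is [0 0 0 / 0.4 2.3 1.7 / 1.9 3.7 -2]. Elementwise product with the kernel and sum: 0·-0.5 + 0·-0.5 + 0·0.5 + 2.3·1 + 1.7·1 + 1.9·1 + 3.7·-1 + -2·-0.5.

3.2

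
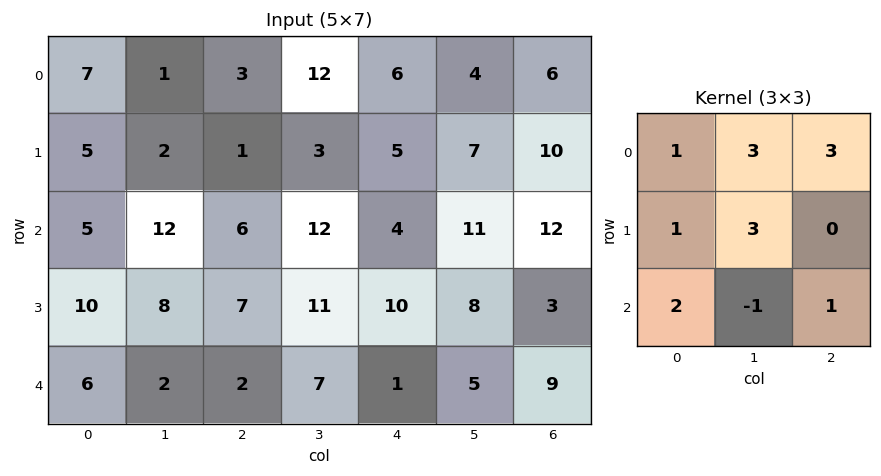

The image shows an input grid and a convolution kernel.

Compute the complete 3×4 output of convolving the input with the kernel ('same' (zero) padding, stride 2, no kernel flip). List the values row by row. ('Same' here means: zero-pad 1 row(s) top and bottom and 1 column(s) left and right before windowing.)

Output[0,0]: The receptive field on the zero-padded input at this output position is [0 0 0 / 0 7 1 / 0 5 2]. Elementwise product with the kernel and sum: 0·1 + 0·3 + 0·3 + 0·1 + 7·3 + 0·2 + 5·-1 + 2·1.
Output[0,1]: The receptive field on the zero-padded input at this output position is [0 0 0 / 1 3 12 / 2 1 3]. Elementwise product with the kernel and sum: 0·1 + 0·3 + 0·3 + 1·1 + 3·3 + 2·2 + 1·-1 + 3·1.

18 16 38 26
34 64 83 97
72 70 75 49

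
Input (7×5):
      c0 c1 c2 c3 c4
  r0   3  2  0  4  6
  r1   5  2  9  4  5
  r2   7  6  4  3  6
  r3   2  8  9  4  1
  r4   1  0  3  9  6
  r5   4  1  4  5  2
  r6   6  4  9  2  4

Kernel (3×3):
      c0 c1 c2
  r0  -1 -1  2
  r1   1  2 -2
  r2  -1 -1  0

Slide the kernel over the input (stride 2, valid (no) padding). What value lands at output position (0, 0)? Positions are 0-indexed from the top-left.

The receptive field on the input at this output position is [3 2 0 / 5 2 9 / 7 6 4]. Elementwise product with the kernel and sum: 3·-1 + 2·-1 + 0·2 + 5·1 + 2·2 + 9·-2 + 7·-1 + 6·-1.

-27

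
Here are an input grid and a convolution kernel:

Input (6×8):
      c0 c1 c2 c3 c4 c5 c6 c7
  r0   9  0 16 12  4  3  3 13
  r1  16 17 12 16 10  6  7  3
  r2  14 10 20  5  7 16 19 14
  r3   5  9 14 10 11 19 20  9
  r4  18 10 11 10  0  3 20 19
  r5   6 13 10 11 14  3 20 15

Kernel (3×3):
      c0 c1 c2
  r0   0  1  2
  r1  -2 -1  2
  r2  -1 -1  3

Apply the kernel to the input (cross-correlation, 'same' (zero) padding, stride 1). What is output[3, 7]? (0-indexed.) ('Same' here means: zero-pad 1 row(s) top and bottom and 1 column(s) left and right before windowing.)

The receptive field on the zero-padded input at this output position is [19 14 0 / 20 9 0 / 20 19 0]. Elementwise product with the kernel and sum: 14·1 + 0·2 + 20·-2 + 9·-1 + 0·2 + 20·-1 + 19·-1 + 0·3.

-74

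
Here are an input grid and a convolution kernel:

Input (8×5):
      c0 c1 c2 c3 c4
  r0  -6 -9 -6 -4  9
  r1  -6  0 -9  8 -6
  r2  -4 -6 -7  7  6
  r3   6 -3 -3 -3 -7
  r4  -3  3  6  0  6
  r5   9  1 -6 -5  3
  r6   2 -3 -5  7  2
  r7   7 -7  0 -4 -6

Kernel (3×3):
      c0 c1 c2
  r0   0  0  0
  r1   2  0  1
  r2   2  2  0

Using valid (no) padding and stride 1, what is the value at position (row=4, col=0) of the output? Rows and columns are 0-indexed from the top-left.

10

The receptive field on the input at this output position is [-3 3 6 / 9 1 -6 / 2 -3 -5]. Elementwise product with the kernel and sum: 9·2 + -6·1 + 2·2 + -3·2.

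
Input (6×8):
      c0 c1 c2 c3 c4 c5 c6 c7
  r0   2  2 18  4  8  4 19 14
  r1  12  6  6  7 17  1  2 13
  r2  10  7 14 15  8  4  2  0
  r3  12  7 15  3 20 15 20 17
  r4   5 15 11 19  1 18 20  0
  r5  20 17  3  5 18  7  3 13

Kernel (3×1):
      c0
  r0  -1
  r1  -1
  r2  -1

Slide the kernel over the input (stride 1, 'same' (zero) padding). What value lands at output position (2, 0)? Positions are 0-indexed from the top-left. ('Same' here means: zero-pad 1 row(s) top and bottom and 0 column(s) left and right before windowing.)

The receptive field on the zero-padded input at this output position is [12 / 10 / 12]. Elementwise product with the kernel and sum: 12·-1 + 10·-1 + 12·-1.

-34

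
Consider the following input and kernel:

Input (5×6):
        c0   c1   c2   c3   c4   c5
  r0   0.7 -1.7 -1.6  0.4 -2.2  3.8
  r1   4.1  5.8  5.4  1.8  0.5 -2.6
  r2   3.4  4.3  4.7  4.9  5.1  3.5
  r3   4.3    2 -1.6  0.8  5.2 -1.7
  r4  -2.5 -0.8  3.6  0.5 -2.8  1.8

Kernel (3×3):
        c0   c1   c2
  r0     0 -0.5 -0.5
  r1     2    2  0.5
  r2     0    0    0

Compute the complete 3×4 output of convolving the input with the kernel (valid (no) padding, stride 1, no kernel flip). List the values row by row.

Output[0,0]: The receptive field on the input at this output position is [0.7 -1.7 -1.6 / 4.1 5.8 5.4 / 3.4 4.3 4.7]. Elementwise product with the kernel and sum: -1.7·-0.5 + -1.6·-0.5 + 4.1·2 + 5.8·2 + 5.4·0.5.

24.15 23.9 15.55 2.5
12.15 16.85 20.6 22.8
7.3 -3.6 -4 6.85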